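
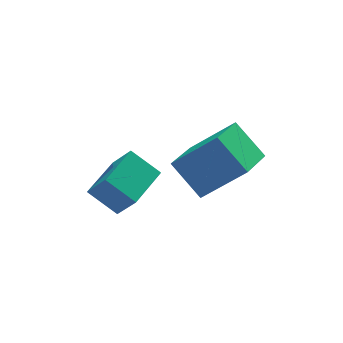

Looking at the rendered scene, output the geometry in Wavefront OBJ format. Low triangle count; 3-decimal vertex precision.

v -1.715 -0.552 -1.115
v -1.368 -1.074 -0.248
v -0.74 0.34 -0.968
v -0.393 -0.182 -0.101
v -1.087 -1.138 -1.719
v -0.74 -1.66 -0.852
v -0.112 -0.246 -1.572
v 0.235 -0.768 -0.705
v 0.623 -2.733 -0.109
v 1.707 -3.146 0.979
v 0.12 -1.902 0.708
v 1.203 -2.315 1.796
v 1.497 -1.725 -0.596
v 2.58 -2.138 0.492
v 0.993 -0.894 0.221
v 2.077 -1.307 1.309
f 2 4 1
f 5 2 1
f 1 4 3
f 3 5 1
f 2 8 4
f 6 2 5
f 6 8 2
f 4 8 3
f 7 5 3
f 3 8 7
f 7 6 5
f 8 6 7
f 10 12 9
f 13 10 9
f 9 12 11
f 11 13 9
f 10 16 12
f 14 10 13
f 14 16 10
f 12 16 11
f 15 13 11
f 11 16 15
f 15 14 13
f 16 14 15



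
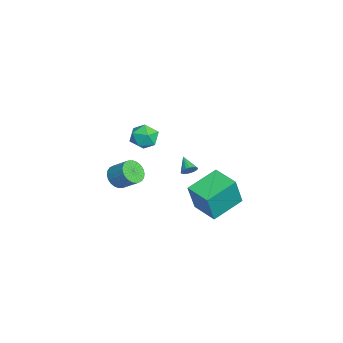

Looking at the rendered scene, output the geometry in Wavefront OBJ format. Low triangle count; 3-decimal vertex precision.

v -4.155 3.743 -3.786
v -3.601 3.295 -1.832
v -2.796 4.718 -3.948
v -2.242 4.27 -1.994
v -3.038 2.07 -4.486
v -2.484 1.622 -2.532
v -1.679 3.045 -4.648
v -1.125 2.597 -2.694
v -0.054 -2.297 0.169
v 0.475 -2.843 0.345
v 1.062 -2.029 1.107
v 0.534 -1.483 0.931
v 0.605 -2.711 0.104
v 1.192 -1.897 0.866
v 0.634 -2.515 -0.128
v 1.221 -1.701 0.634
v 0.559 -2.287 -0.314
v 1.146 -1.473 0.448
v 0.391 -2.06 -0.427
v 0.978 -1.246 0.335
v 0.155 -1.869 -0.449
v 0.742 -1.055 0.313
v -0.113 -1.743 -0.377
v 0.474 -0.929 0.385
v -0.372 -1.702 -0.222
v 0.215 -0.888 0.54
v -0.582 -1.751 -0.007
v 0.005 -0.937 0.755
v -0.712 -1.883 0.234
v -0.125 -1.069 0.996
v -0.741 -2.079 0.466
v -0.154 -1.265 1.228
v -0.666 -2.307 0.652
v -0.079 -1.493 1.414
v -0.498 -2.534 0.765
v 0.089 -1.72 1.527
v -0.262 -2.725 0.787
v 0.325 -1.911 1.549
v 0.006 -2.851 0.715
v 0.593 -2.037 1.477
v 0.265 -2.892 0.56
v 0.852 -2.078 1.322
v -2.629 1.726 -1.195
v -2.372 1.346 -0.997
v -3.491 1.454 -0.605
v -2.329 1.514 -0.856
v -2.346 1.723 -0.783
v -2.418 1.933 -0.792
v -2.532 2.103 -0.881
v -2.666 2.197 -1.031
v -2.792 2.199 -1.215
v -2.886 2.107 -1.394
v -2.929 1.939 -1.534
v -2.912 1.73 -1.607
v -2.84 1.519 -1.599
v -2.726 1.35 -1.51
v -2.592 1.256 -1.359
v -2.466 1.254 -1.176
v 0.564 -0.144 3.984
v 1.109 -0.376 3.329
v -0.029 -1.444 3.951
v 0.516 -1.676 3.296
v 0.834 -1.542 4.109
v 1.201 -0.738 4.13
v -0.121 -1.082 3.15
v 0.246 -0.278 3.171
v 0.686 -0.955 2.814
v 1.276 -1.24 3.407
v -0.196 -0.58 3.873
v 0.394 -0.865 4.466
f 2 4 1
f 5 2 1
f 1 4 3
f 3 5 1
f 2 8 4
f 6 2 5
f 6 8 2
f 4 8 3
f 7 5 3
f 3 8 7
f 7 6 5
f 8 6 7
f 10 9 13
f 10 13 11
f 11 13 14
f 11 14 12
f 13 9 15
f 13 15 14
f 14 15 16
f 14 16 12
f 15 9 17
f 15 17 16
f 16 17 18
f 16 18 12
f 17 9 19
f 17 19 18
f 18 19 20
f 18 20 12
f 19 9 21
f 19 21 20
f 20 21 22
f 20 22 12
f 21 9 23
f 21 23 22
f 22 23 24
f 22 24 12
f 23 9 25
f 23 25 24
f 24 25 26
f 24 26 12
f 25 9 27
f 25 27 26
f 26 27 28
f 26 28 12
f 27 9 29
f 27 29 28
f 28 29 30
f 28 30 12
f 29 9 31
f 29 31 30
f 30 31 32
f 30 32 12
f 31 9 33
f 31 33 32
f 32 33 34
f 32 34 12
f 33 9 35
f 33 35 34
f 34 35 36
f 34 36 12
f 35 9 37
f 35 37 36
f 36 37 38
f 36 38 12
f 37 9 39
f 37 39 38
f 38 39 40
f 38 40 12
f 39 9 41
f 39 41 40
f 40 41 42
f 40 42 12
f 41 9 10
f 41 10 42
f 42 10 11
f 42 11 12
f 44 43 46
f 44 46 45
f 46 43 47
f 46 47 45
f 47 43 48
f 47 48 45
f 48 43 49
f 48 49 45
f 49 43 50
f 49 50 45
f 50 43 51
f 50 51 45
f 51 43 52
f 51 52 45
f 52 43 53
f 52 53 45
f 53 43 54
f 53 54 45
f 54 43 55
f 54 55 45
f 55 43 56
f 55 56 45
f 56 43 57
f 56 57 45
f 57 43 58
f 57 58 45
f 58 43 44
f 58 44 45
f 59 70 64
f 59 64 60
f 59 60 66
f 59 66 69
f 59 69 70
f 60 64 68
f 64 70 63
f 70 69 61
f 69 66 65
f 66 60 67
f 62 68 63
f 62 63 61
f 62 61 65
f 62 65 67
f 62 67 68
f 63 68 64
f 61 63 70
f 65 61 69
f 67 65 66
f 68 67 60



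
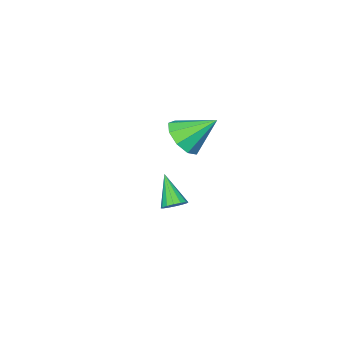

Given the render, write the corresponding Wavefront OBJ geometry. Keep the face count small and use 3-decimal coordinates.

v -3.061 -0.709 -3.14
v -2.506 -0.598 -2.863
v -3.479 -1.851 -1.84
v -2.709 -0.378 -2.735
v -3.007 -0.246 -2.715
v -3.319 -0.239 -2.809
v -3.562 -0.357 -2.992
v -3.671 -0.57 -3.214
v -3.616 -0.82 -3.416
v -3.413 -1.04 -3.544
v -3.115 -1.171 -3.564
v -2.803 -1.179 -3.47
v -2.56 -1.06 -3.288
v -2.451 -0.848 -3.065
v -2.13 0.906 2.497
v -1.595 1.741 2.183
v -3.07 1.954 3.683
v -2.181 1.664 1.787
v -2.743 1.232 1.723
v -3.018 0.648 2.022
v -2.878 0.184 2.543
v -2.388 0.059 3.043
v -1.777 0.329 3.288
v -1.332 0.87 3.163
v -1.26 1.427 2.727
f 2 1 4
f 2 4 3
f 4 1 5
f 4 5 3
f 5 1 6
f 5 6 3
f 6 1 7
f 6 7 3
f 7 1 8
f 7 8 3
f 8 1 9
f 8 9 3
f 9 1 10
f 9 10 3
f 10 1 11
f 10 11 3
f 11 1 12
f 11 12 3
f 12 1 13
f 12 13 3
f 13 1 14
f 13 14 3
f 14 1 2
f 14 2 3
f 16 15 18
f 16 18 17
f 18 15 19
f 18 19 17
f 19 15 20
f 19 20 17
f 20 15 21
f 20 21 17
f 21 15 22
f 21 22 17
f 22 15 23
f 22 23 17
f 23 15 24
f 23 24 17
f 24 15 25
f 24 25 17
f 25 15 16
f 25 16 17



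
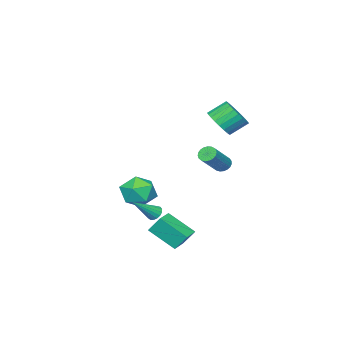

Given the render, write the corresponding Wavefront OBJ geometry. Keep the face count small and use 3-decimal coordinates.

v 0.766 0.512 -4.91
v 1.155 -1.117 -3.728
v 0.545 1.211 -3.873
v 0.934 -0.418 -2.691
v 1.926 0.818 -4.869
v 2.315 -0.811 -3.687
v 1.705 1.517 -3.832
v 2.094 -0.112 -2.65
v -3.531 -0.2 3.19
v -2.881 0.641 3.065
v -3.699 1.401 3.925
v -4.349 0.56 4.05
v -3.153 0.701 2.753
v -3.971 1.461 3.614
v -3.482 0.624 2.509
v -4.3 1.384 3.369
v -3.819 0.421 2.367
v -4.637 1.181 3.228
v -4.111 0.124 2.351
v -4.93 0.884 3.212
v -4.316 -0.222 2.463
v -5.134 0.538 3.324
v -4.401 -0.566 2.685
v -5.219 0.195 3.546
v -4.353 -0.853 2.984
v -5.172 -0.093 3.845
v -4.181 -1.041 3.315
v -4.999 -0.281 4.175
v -3.909 -1.101 3.626
v -4.727 -0.341 4.487
v -3.58 -1.024 3.871
v -4.398 -0.264 4.731
v -3.243 -0.821 4.012
v -4.061 -0.061 4.873
v -2.95 -0.524 4.028
v -3.769 0.236 4.889
v -2.746 -0.178 3.916
v -3.564 0.582 4.777
v -2.661 0.165 3.694
v -3.479 0.926 4.555
v -2.708 0.453 3.395
v -3.527 1.213 4.256
v -0.699 -2.901 -1.59
v 0.403 -3.507 -1.692
v -1.543 -4.213 -2.908
v -0.441 -4.819 -3.01
v -1.094 -4.875 -1.931
v -0.573 -4.064 -1.117
v -0.567 -3.656 -3.483
v -0.046 -2.845 -2.669
v 0.484 -3.974 -2.862
v 0.159 -4.727 -1.903
v -1.299 -2.993 -2.697
v -1.624 -3.746 -1.738
v 0.99 -1.372 -2.913
v 1.343 -1.407 -3.347
v 2.45 -1.868 -1.687
v 1.363 -1.152 -3.268
v 1.299 -0.947 -3.108
v 1.163 -0.839 -2.904
v 0.988 -0.853 -2.701
v 0.814 -0.986 -2.547
v 0.68 -1.208 -2.477
v 0.617 -1.466 -2.507
v 0.639 -1.704 -2.63
v 0.742 -1.865 -2.818
v 0.902 -1.913 -3.027
v 1.082 -1.837 -3.211
v 1.241 -1.655 -3.326
v -4.832 -0.862 -0.619
v -4.454 -0.765 -1.089
v -2.791 -0.661 0.27
v -3.168 -0.758 0.739
v -4.521 -0.529 -1.025
v -2.858 -0.425 0.334
v -4.641 -0.35 -0.891
v -2.978 -0.246 0.467
v -4.795 -0.26 -0.71
v -3.131 -0.156 0.648
v -4.954 -0.274 -0.514
v -3.291 -0.17 0.845
v -5.093 -0.389 -0.336
v -3.43 -0.286 1.023
v -5.186 -0.586 -0.206
v -3.523 -0.483 1.152
v -5.218 -0.831 -0.148
v -3.555 -0.728 1.21
v -5.183 -1.081 -0.172
v -3.52 -0.978 1.187
v -5.088 -1.294 -0.273
v -3.425 -1.19 1.086
v -4.948 -1.431 -0.434
v -3.285 -1.328 0.925
v -4.788 -1.47 -0.627
v -3.125 -1.367 0.732
v -4.635 -1.404 -0.818
v -2.972 -1.3 0.54
v -4.517 -1.244 -0.975
v -2.854 -1.141 0.383
v -4.453 -1.018 -1.071
v -2.79 -0.915 0.287
f 2 4 1
f 5 2 1
f 1 4 3
f 3 5 1
f 2 8 4
f 6 2 5
f 6 8 2
f 4 8 3
f 7 5 3
f 3 8 7
f 7 6 5
f 8 6 7
f 10 9 13
f 10 13 11
f 11 13 14
f 11 14 12
f 13 9 15
f 13 15 14
f 14 15 16
f 14 16 12
f 15 9 17
f 15 17 16
f 16 17 18
f 16 18 12
f 17 9 19
f 17 19 18
f 18 19 20
f 18 20 12
f 19 9 21
f 19 21 20
f 20 21 22
f 20 22 12
f 21 9 23
f 21 23 22
f 22 23 24
f 22 24 12
f 23 9 25
f 23 25 24
f 24 25 26
f 24 26 12
f 25 9 27
f 25 27 26
f 26 27 28
f 26 28 12
f 27 9 29
f 27 29 28
f 28 29 30
f 28 30 12
f 29 9 31
f 29 31 30
f 30 31 32
f 30 32 12
f 31 9 33
f 31 33 32
f 32 33 34
f 32 34 12
f 33 9 35
f 33 35 34
f 34 35 36
f 34 36 12
f 35 9 37
f 35 37 36
f 36 37 38
f 36 38 12
f 37 9 39
f 37 39 38
f 38 39 40
f 38 40 12
f 39 9 41
f 39 41 40
f 40 41 42
f 40 42 12
f 41 9 10
f 41 10 42
f 42 10 11
f 42 11 12
f 43 54 48
f 43 48 44
f 43 44 50
f 43 50 53
f 43 53 54
f 44 48 52
f 48 54 47
f 54 53 45
f 53 50 49
f 50 44 51
f 46 52 47
f 46 47 45
f 46 45 49
f 46 49 51
f 46 51 52
f 47 52 48
f 45 47 54
f 49 45 53
f 51 49 50
f 52 51 44
f 56 55 58
f 56 58 57
f 58 55 59
f 58 59 57
f 59 55 60
f 59 60 57
f 60 55 61
f 60 61 57
f 61 55 62
f 61 62 57
f 62 55 63
f 62 63 57
f 63 55 64
f 63 64 57
f 64 55 65
f 64 65 57
f 65 55 66
f 65 66 57
f 66 55 67
f 66 67 57
f 67 55 68
f 67 68 57
f 68 55 69
f 68 69 57
f 69 55 56
f 69 56 57
f 71 70 74
f 71 74 72
f 72 74 75
f 72 75 73
f 74 70 76
f 74 76 75
f 75 76 77
f 75 77 73
f 76 70 78
f 76 78 77
f 77 78 79
f 77 79 73
f 78 70 80
f 78 80 79
f 79 80 81
f 79 81 73
f 80 70 82
f 80 82 81
f 81 82 83
f 81 83 73
f 82 70 84
f 82 84 83
f 83 84 85
f 83 85 73
f 84 70 86
f 84 86 85
f 85 86 87
f 85 87 73
f 86 70 88
f 86 88 87
f 87 88 89
f 87 89 73
f 88 70 90
f 88 90 89
f 89 90 91
f 89 91 73
f 90 70 92
f 90 92 91
f 91 92 93
f 91 93 73
f 92 70 94
f 92 94 93
f 93 94 95
f 93 95 73
f 94 70 96
f 94 96 95
f 95 96 97
f 95 97 73
f 96 70 98
f 96 98 97
f 97 98 99
f 97 99 73
f 98 70 100
f 98 100 99
f 99 100 101
f 99 101 73
f 100 70 71
f 100 71 101
f 101 71 72
f 101 72 73



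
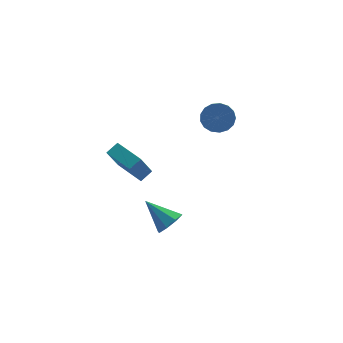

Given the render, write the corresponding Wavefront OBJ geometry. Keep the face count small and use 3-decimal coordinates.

v -0.513 -4.09 -3.595
v 0.267 -3.748 -3.418
v -1.327 -2.83 -2.445
v -0.025 -3.459 -3.942
v -0.603 -3.539 -4.262
v -1.129 -3.942 -4.192
v -1.294 -4.432 -3.772
v -1.001 -4.721 -3.249
v -0.423 -4.641 -2.928
v 0.102 -4.238 -2.998
v -2.04 -3.89 0.307
v -2.859 -4.345 1.936
v -2.55 -2.239 0.511
v -3.37 -2.694 2.141
v -1.35 -3.726 0.699
v -2.17 -4.181 2.329
v -1.861 -2.075 0.904
v -2.68 -2.53 2.533
v 3.054 -2.301 2.27
v 3.856 -2.709 2.261
v 3.128 -4.168 3.601
v 2.326 -3.759 3.61
v 3.887 -2.427 2.585
v 3.16 -3.886 3.925
v 3.728 -2.116 2.837
v 3 -3.575 4.177
v 3.414 -1.848 2.959
v 2.686 -3.306 4.299
v 3.018 -1.683 2.924
v 2.29 -3.142 4.263
v 2.63 -1.659 2.738
v 1.902 -3.118 4.078
v 2.339 -1.783 2.445
v 1.611 -3.242 3.785
v 2.212 -2.025 2.113
v 1.484 -3.484 3.452
v 2.278 -2.33 1.816
v 1.55 -3.789 3.155
v 2.521 -2.629 1.623
v 1.793 -4.088 2.963
v 2.887 -2.852 1.579
v 2.159 -4.311 2.918
v 3.291 -2.949 1.693
v 2.563 -4.408 3.032
v 3.641 -2.897 1.939
v 2.913 -4.356 3.279
f 2 1 4
f 2 4 3
f 4 1 5
f 4 5 3
f 5 1 6
f 5 6 3
f 6 1 7
f 6 7 3
f 7 1 8
f 7 8 3
f 8 1 9
f 8 9 3
f 9 1 10
f 9 10 3
f 10 1 2
f 10 2 3
f 12 14 11
f 15 12 11
f 11 14 13
f 13 15 11
f 12 18 14
f 16 12 15
f 16 18 12
f 14 18 13
f 17 15 13
f 13 18 17
f 17 16 15
f 18 16 17
f 20 19 23
f 20 23 21
f 21 23 24
f 21 24 22
f 23 19 25
f 23 25 24
f 24 25 26
f 24 26 22
f 25 19 27
f 25 27 26
f 26 27 28
f 26 28 22
f 27 19 29
f 27 29 28
f 28 29 30
f 28 30 22
f 29 19 31
f 29 31 30
f 30 31 32
f 30 32 22
f 31 19 33
f 31 33 32
f 32 33 34
f 32 34 22
f 33 19 35
f 33 35 34
f 34 35 36
f 34 36 22
f 35 19 37
f 35 37 36
f 36 37 38
f 36 38 22
f 37 19 39
f 37 39 38
f 38 39 40
f 38 40 22
f 39 19 41
f 39 41 40
f 40 41 42
f 40 42 22
f 41 19 43
f 41 43 42
f 42 43 44
f 42 44 22
f 43 19 45
f 43 45 44
f 44 45 46
f 44 46 22
f 45 19 20
f 45 20 46
f 46 20 21
f 46 21 22



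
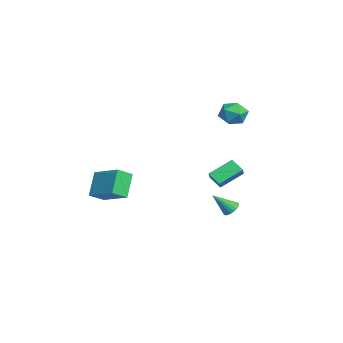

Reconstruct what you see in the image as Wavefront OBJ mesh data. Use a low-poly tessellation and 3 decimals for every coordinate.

v 3.663 1.782 -1.099
v 3.044 1.275 -0.55
v 3.272 3.163 -0.266
v 2.654 2.657 0.284
v 4.286 1.623 -0.544
v 3.668 1.117 0.006
v 3.896 3.005 0.29
v 3.277 2.498 0.839
v -4.053 4.363 1.369
v -3.081 4.233 1.246
v -4.059 3.247 2.514
v -3.087 3.117 2.391
v -3.427 3.958 2.783
v -3.424 4.648 2.076
v -3.716 2.832 1.684
v -3.713 3.522 0.977
v -2.873 3.287 1.442
v -2.694 3.983 2.121
v -4.446 3.497 1.639
v -4.267 4.193 2.318
v 0.831 2.91 -4.104
v 1.106 2.52 -4.467
v 0.789 1.81 -2.956
v 1.299 2.631 -4.354
v 1.411 2.79 -4.198
v 1.423 2.969 -4.025
v 1.332 3.139 -3.866
v 1.155 3.269 -3.748
v 0.921 3.336 -3.692
v 0.672 3.331 -3.706
v 0.451 3.252 -3.79
v 0.295 3.114 -3.928
v 0.232 2.941 -4.096
v 0.272 2.763 -4.265
v 0.409 2.61 -4.407
v 0.619 2.508 -4.496
v 0.866 2.477 -4.518
v -3.701 -4.565 -2.578
v -2.119 -3.348 -1.778
v -4.109 -3.644 -3.172
v -2.528 -2.427 -2.372
v -2.632 -5.013 -4.008
v -1.051 -3.796 -3.208
v -3.041 -4.092 -4.602
v -1.459 -2.875 -3.802
f 2 4 1
f 5 2 1
f 1 4 3
f 3 5 1
f 2 8 4
f 6 2 5
f 6 8 2
f 4 8 3
f 7 5 3
f 3 8 7
f 7 6 5
f 8 6 7
f 9 20 14
f 9 14 10
f 9 10 16
f 9 16 19
f 9 19 20
f 10 14 18
f 14 20 13
f 20 19 11
f 19 16 15
f 16 10 17
f 12 18 13
f 12 13 11
f 12 11 15
f 12 15 17
f 12 17 18
f 13 18 14
f 11 13 20
f 15 11 19
f 17 15 16
f 18 17 10
f 22 21 24
f 22 24 23
f 24 21 25
f 24 25 23
f 25 21 26
f 25 26 23
f 26 21 27
f 26 27 23
f 27 21 28
f 27 28 23
f 28 21 29
f 28 29 23
f 29 21 30
f 29 30 23
f 30 21 31
f 30 31 23
f 31 21 32
f 31 32 23
f 32 21 33
f 32 33 23
f 33 21 34
f 33 34 23
f 34 21 35
f 34 35 23
f 35 21 36
f 35 36 23
f 36 21 37
f 36 37 23
f 37 21 22
f 37 22 23
f 39 41 38
f 42 39 38
f 38 41 40
f 40 42 38
f 39 45 41
f 43 39 42
f 43 45 39
f 41 45 40
f 44 42 40
f 40 45 44
f 44 43 42
f 45 43 44



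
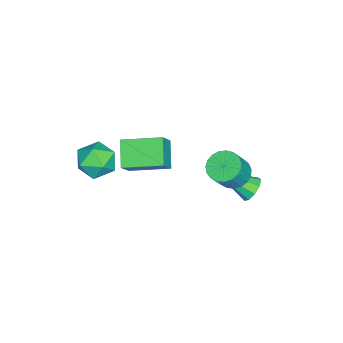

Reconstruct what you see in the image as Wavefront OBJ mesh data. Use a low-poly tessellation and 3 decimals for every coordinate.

v 0.611 -3.493 2.592
v 1.138 -3.186 3.383
v 1.702 -4.654 2.317
v 2.229 -4.347 3.108
v 1.34 -4.783 3.238
v 0.665 -4.066 3.408
v 2.175 -3.774 2.292
v 1.5 -3.057 2.462
v 2.104 -3.36 3.198
v 1.588 -3.984 3.783
v 1.252 -3.856 1.917
v 0.736 -4.48 2.502
v -2.642 -3.928 -1.955
v -3.776 -4.342 -1.064
v -2.997 -2.019 -1.518
v -4.13 -2.433 -0.627
v -1.81 -4.007 -0.933
v -2.943 -4.421 -0.042
v -2.164 -2.098 -0.496
v -3.298 -2.512 0.395
v -0.022 1.754 2.328
v 0.542 2.274 2.1
v 1.226 2.006 3.185
v 0.662 1.486 3.412
v 0.337 2.467 2.277
v 1.021 2.2 3.362
v 0.07 2.537 2.463
v 0.754 2.27 3.548
v -0.213 2.471 2.625
v 0.471 2.204 3.71
v -0.463 2.282 2.736
v 0.221 2.014 3.821
v -0.637 2.001 2.776
v 0.047 1.734 3.861
v -0.704 1.677 2.738
v -0.02 1.41 3.823
v -0.653 1.367 2.63
v 0.03 1.099 3.715
v -0.493 1.123 2.469
v 0.19 0.856 3.554
v -0.252 0.989 2.284
v 0.432 0.721 3.369
v 0.029 0.986 2.106
v 0.713 0.719 3.191
v 0.301 1.117 1.967
v 0.985 0.85 3.052
v 0.518 1.357 1.89
v 1.202 1.09 2.975
v 0.641 1.666 1.888
v 1.325 1.399 2.973
v 0.65 1.991 1.963
v 1.333 1.723 3.048
v -2.616 1.906 -1.446
v -2.129 1.692 -1.886
v -2.384 0.234 -0.374
v -1.933 1.942 -1.537
v -2.056 2.176 -1.146
v -2.441 2.283 -0.895
v -2.908 2.214 -0.902
v -3.238 2.001 -1.163
v -3.277 1.744 -1.557
v -3.007 1.562 -1.899
v -2.553 1.542 -2.028
f 1 12 6
f 1 6 2
f 1 2 8
f 1 8 11
f 1 11 12
f 2 6 10
f 6 12 5
f 12 11 3
f 11 8 7
f 8 2 9
f 4 10 5
f 4 5 3
f 4 3 7
f 4 7 9
f 4 9 10
f 5 10 6
f 3 5 12
f 7 3 11
f 9 7 8
f 10 9 2
f 14 16 13
f 17 14 13
f 13 16 15
f 15 17 13
f 14 20 16
f 18 14 17
f 18 20 14
f 16 20 15
f 19 17 15
f 15 20 19
f 19 18 17
f 20 18 19
f 22 21 25
f 22 25 23
f 23 25 26
f 23 26 24
f 25 21 27
f 25 27 26
f 26 27 28
f 26 28 24
f 27 21 29
f 27 29 28
f 28 29 30
f 28 30 24
f 29 21 31
f 29 31 30
f 30 31 32
f 30 32 24
f 31 21 33
f 31 33 32
f 32 33 34
f 32 34 24
f 33 21 35
f 33 35 34
f 34 35 36
f 34 36 24
f 35 21 37
f 35 37 36
f 36 37 38
f 36 38 24
f 37 21 39
f 37 39 38
f 38 39 40
f 38 40 24
f 39 21 41
f 39 41 40
f 40 41 42
f 40 42 24
f 41 21 43
f 41 43 42
f 42 43 44
f 42 44 24
f 43 21 45
f 43 45 44
f 44 45 46
f 44 46 24
f 45 21 47
f 45 47 46
f 46 47 48
f 46 48 24
f 47 21 49
f 47 49 48
f 48 49 50
f 48 50 24
f 49 21 51
f 49 51 50
f 50 51 52
f 50 52 24
f 51 21 22
f 51 22 52
f 52 22 23
f 52 23 24
f 54 53 56
f 54 56 55
f 56 53 57
f 56 57 55
f 57 53 58
f 57 58 55
f 58 53 59
f 58 59 55
f 59 53 60
f 59 60 55
f 60 53 61
f 60 61 55
f 61 53 62
f 61 62 55
f 62 53 63
f 62 63 55
f 63 53 54
f 63 54 55



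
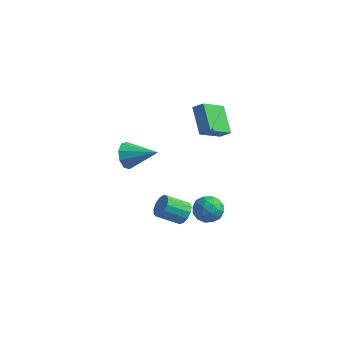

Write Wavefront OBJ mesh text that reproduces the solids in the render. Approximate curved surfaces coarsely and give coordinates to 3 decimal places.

v 0.596 3.525 3.563
v 0.128 1.873 4.701
v 1.248 3.678 4.053
v 0.781 2.025 5.191
v 1.779 2.355 2.349
v 1.312 0.702 3.487
v 2.432 2.507 2.839
v 1.964 0.855 3.977
v -2.294 -1.664 1.673
v -1.871 -2.028 0.855
v -0.386 -1.236 2.467
v -1.988 -1.366 0.779
v -2.248 -0.842 1.122
v -2.529 -0.704 1.722
v -2.7 -1.014 2.299
v -2.681 -1.628 2.583
v -2.48 -2.259 2.441
v -2.192 -2.612 1.939
v -1.952 -2.52 1.313
v 1.6 -1.534 -2.124
v 2.015 -1.379 -1.446
v 0.915 -2.231 -0.578
v 0.5 -2.386 -1.256
v 1.715 -1.039 -1.493
v 0.614 -1.891 -0.625
v 1.378 -0.856 -1.741
v 0.277 -1.708 -0.873
v 1.111 -0.888 -2.11
v 0.011 -1.74 -1.242
v 1 -1.126 -2.484
v -0.1 -1.977 -1.616
v 1.079 -1.493 -2.743
v -0.021 -2.344 -1.875
v 1.324 -1.873 -2.806
v 0.224 -2.725 -1.938
v 1.656 -2.145 -2.653
v 0.556 -2.997 -1.784
v 1.971 -2.224 -2.331
v 0.871 -3.076 -1.463
v 2.167 -2.083 -1.944
v 1.067 -2.935 -1.076
v 2.184 -1.769 -1.614
v 1.084 -2.62 -0.746
v 0.942 1.821 -3.358
v 1.962 2.008 -3.272
v 1.258 0.632 -4.508
v 2.278 0.819 -4.422
v 1.762 0.376 -3.634
v 1.567 1.111 -2.923
v 1.653 1.529 -4.857
v 1.458 2.264 -4.146
v 2.402 1.828 -4.198
v 2.469 1.115 -3.442
v 0.751 1.525 -4.338
v 0.818 0.812 -3.582
v 1.424 2.019 -3.214
v 1.796 0.621 -4.566
v 1.492 0.36 -4.103
v 2.092 0.471 -4.052
v 1.192 1.491 -3.009
v 1.792 1.602 -2.958
v 1.674 0.642 -3.171
v 1.428 1.038 -4.822
v 2.028 1.149 -4.771
v 1.128 2.169 -3.728
v 1.728 2.28 -3.677
v 1.546 1.998 -4.609
v 2.282 2.023 -3.708
v 2.468 1.325 -4.384
v 2.101 1.742 -4.639
v 1.986 2.174 -4.221
v 2.322 1.604 -3.264
v 2.508 0.905 -3.94
v 2.204 0.645 -3.477
v 2.09 1.077 -3.059
v 2.58 1.499 -3.808
v 0.712 1.735 -3.84
v 0.898 1.036 -4.516
v 1.13 1.563 -4.721
v 1.016 1.995 -4.303
v 0.752 1.315 -3.396
v 0.938 0.617 -4.072
v 1.234 0.466 -3.559
v 1.119 0.898 -3.141
v 0.64 1.141 -3.972
f 2 4 1
f 5 2 1
f 1 4 3
f 3 5 1
f 2 8 4
f 6 2 5
f 6 8 2
f 4 8 3
f 7 5 3
f 3 8 7
f 7 6 5
f 8 6 7
f 10 9 12
f 10 12 11
f 12 9 13
f 12 13 11
f 13 9 14
f 13 14 11
f 14 9 15
f 14 15 11
f 15 9 16
f 15 16 11
f 16 9 17
f 16 17 11
f 17 9 18
f 17 18 11
f 18 9 19
f 18 19 11
f 19 9 10
f 19 10 11
f 21 20 24
f 21 24 22
f 22 24 25
f 22 25 23
f 24 20 26
f 24 26 25
f 25 26 27
f 25 27 23
f 26 20 28
f 26 28 27
f 27 28 29
f 27 29 23
f 28 20 30
f 28 30 29
f 29 30 31
f 29 31 23
f 30 20 32
f 30 32 31
f 31 32 33
f 31 33 23
f 32 20 34
f 32 34 33
f 33 34 35
f 33 35 23
f 34 20 36
f 34 36 35
f 35 36 37
f 35 37 23
f 36 20 38
f 36 38 37
f 37 38 39
f 37 39 23
f 38 20 40
f 38 40 39
f 39 40 41
f 39 41 23
f 40 20 42
f 40 42 41
f 41 42 43
f 41 43 23
f 42 20 21
f 42 21 43
f 43 21 22
f 43 22 23
f 44 81 60
f 81 55 84
f 60 84 49
f 81 84 60
f 44 60 56
f 60 49 61
f 56 61 45
f 60 61 56
f 44 56 65
f 56 45 66
f 65 66 51
f 56 66 65
f 44 65 77
f 65 51 80
f 77 80 54
f 65 80 77
f 44 77 81
f 77 54 85
f 81 85 55
f 77 85 81
f 45 61 72
f 61 49 75
f 72 75 53
f 61 75 72
f 49 84 62
f 84 55 83
f 62 83 48
f 84 83 62
f 55 85 82
f 85 54 78
f 82 78 46
f 85 78 82
f 54 80 79
f 80 51 67
f 79 67 50
f 80 67 79
f 51 66 71
f 66 45 68
f 71 68 52
f 66 68 71
f 47 73 59
f 73 53 74
f 59 74 48
f 73 74 59
f 47 59 57
f 59 48 58
f 57 58 46
f 59 58 57
f 47 57 64
f 57 46 63
f 64 63 50
f 57 63 64
f 47 64 69
f 64 50 70
f 69 70 52
f 64 70 69
f 47 69 73
f 69 52 76
f 73 76 53
f 69 76 73
f 48 74 62
f 74 53 75
f 62 75 49
f 74 75 62
f 46 58 82
f 58 48 83
f 82 83 55
f 58 83 82
f 50 63 79
f 63 46 78
f 79 78 54
f 63 78 79
f 52 70 71
f 70 50 67
f 71 67 51
f 70 67 71
f 53 76 72
f 76 52 68
f 72 68 45
f 76 68 72



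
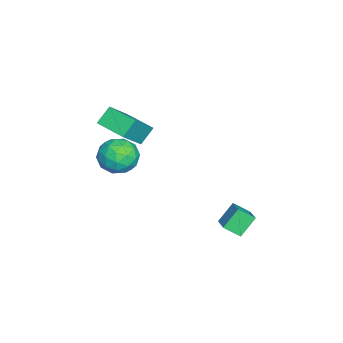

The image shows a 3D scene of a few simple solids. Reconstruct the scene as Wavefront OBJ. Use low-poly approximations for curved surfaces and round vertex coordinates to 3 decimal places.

v 0.882 -1.655 -1.524
v 1.621 -2.063 -1.073
v -0.101 -2.397 -0.587
v 0.638 -2.805 -0.136
v 0.481 -1.866 -0.044
v 1.089 -1.407 -0.624
v 0.431 -3.053 -1.036
v 1.039 -2.594 -1.616
v 1.342 -2.927 -0.772
v 1.373 -2.193 -0.158
v 0.147 -2.267 -1.502
v 0.178 -1.533 -0.888
v 1.338 -1.794 -1.381
v 0.182 -2.666 -0.279
v 0.09 -2.114 -0.225
v 0.524 -2.354 0.04
v 1.025 -1.408 -1.117
v 1.459 -1.648 -0.852
v 0.789 -1.532 -0.247
v 0.061 -2.812 -0.808
v 0.495 -3.052 -0.543
v 0.996 -2.106 -1.7
v 1.43 -2.346 -1.435
v 0.731 -2.928 -1.413
v 1.608 -2.542 -0.939
v 1.03 -2.978 -0.388
v 0.909 -3.124 -0.917
v 1.266 -2.854 -1.258
v 1.626 -2.11 -0.578
v 1.048 -2.547 -0.027
v 0.956 -1.994 0.027
v 1.314 -1.725 -0.314
v 1.462 -2.618 -0.401
v 0.472 -1.913 -1.633
v -0.106 -2.35 -1.082
v 0.206 -2.735 -1.346
v 0.564 -2.466 -1.687
v 0.49 -1.482 -1.272
v -0.088 -1.918 -0.721
v 0.254 -1.606 -0.402
v 0.611 -1.336 -0.743
v 0.058 -1.842 -1.259
v 1.769 -2.854 1.876
v 1.236 -2.441 2.545
v 0.641 -2.349 0.665
v 0.107 -1.936 1.334
v 2.493 -1.644 1.706
v 1.959 -1.231 2.375
v 1.364 -1.139 0.495
v 0.831 -0.726 1.164
v 1.233 2.649 -2.798
v 2.168 3 -2.386
v 1.185 3.361 -3.295
v 2.12 3.712 -2.883
v 1.78 2.128 -3.597
v 2.715 2.479 -3.185
v 1.732 2.84 -4.094
v 2.667 3.191 -3.682
f 1 38 17
f 38 12 41
f 17 41 6
f 38 41 17
f 1 17 13
f 17 6 18
f 13 18 2
f 17 18 13
f 1 13 22
f 13 2 23
f 22 23 8
f 13 23 22
f 1 22 34
f 22 8 37
f 34 37 11
f 22 37 34
f 1 34 38
f 34 11 42
f 38 42 12
f 34 42 38
f 2 18 29
f 18 6 32
f 29 32 10
f 18 32 29
f 6 41 19
f 41 12 40
f 19 40 5
f 41 40 19
f 12 42 39
f 42 11 35
f 39 35 3
f 42 35 39
f 11 37 36
f 37 8 24
f 36 24 7
f 37 24 36
f 8 23 28
f 23 2 25
f 28 25 9
f 23 25 28
f 4 30 16
f 30 10 31
f 16 31 5
f 30 31 16
f 4 16 14
f 16 5 15
f 14 15 3
f 16 15 14
f 4 14 21
f 14 3 20
f 21 20 7
f 14 20 21
f 4 21 26
f 21 7 27
f 26 27 9
f 21 27 26
f 4 26 30
f 26 9 33
f 30 33 10
f 26 33 30
f 5 31 19
f 31 10 32
f 19 32 6
f 31 32 19
f 3 15 39
f 15 5 40
f 39 40 12
f 15 40 39
f 7 20 36
f 20 3 35
f 36 35 11
f 20 35 36
f 9 27 28
f 27 7 24
f 28 24 8
f 27 24 28
f 10 33 29
f 33 9 25
f 29 25 2
f 33 25 29
f 44 46 43
f 47 44 43
f 43 46 45
f 45 47 43
f 44 50 46
f 48 44 47
f 48 50 44
f 46 50 45
f 49 47 45
f 45 50 49
f 49 48 47
f 50 48 49
f 52 54 51
f 55 52 51
f 51 54 53
f 53 55 51
f 52 58 54
f 56 52 55
f 56 58 52
f 54 58 53
f 57 55 53
f 53 58 57
f 57 56 55
f 58 56 57



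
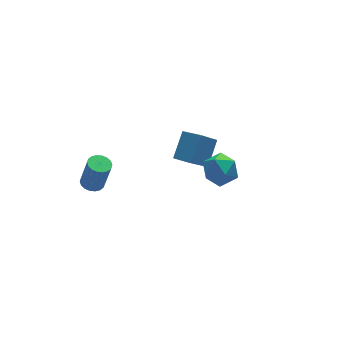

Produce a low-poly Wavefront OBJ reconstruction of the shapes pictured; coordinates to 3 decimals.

v 0.877 3.434 -2.627
v 1.33 2.41 -2.17
v 1.766 4.253 -1.672
v 2.219 3.228 -1.215
v 1.741 3.452 -3.445
v 2.194 2.427 -2.988
v 2.63 4.27 -2.49
v 3.083 3.246 -2.033
v -3.065 3.962 -3.222
v -2.487 4.002 -3.337
v -2.158 3.799 -1.753
v -2.735 3.758 -1.638
v -2.555 4.252 -3.29
v -2.226 4.048 -1.707
v -2.724 4.443 -3.231
v -2.395 4.24 -1.647
v -2.961 4.54 -3.169
v -2.631 4.337 -1.586
v -3.218 4.522 -3.118
v -2.888 4.319 -1.535
v -3.444 4.393 -3.087
v -3.115 4.19 -1.504
v -3.596 4.179 -3.083
v -3.266 3.975 -1.5
v -3.642 3.921 -3.107
v -3.313 3.718 -1.523
v -3.574 3.672 -3.153
v -3.245 3.468 -1.57
v -3.405 3.48 -3.213
v -3.076 3.277 -1.629
v -3.169 3.383 -3.274
v -2.839 3.18 -1.691
v -2.912 3.401 -3.325
v -2.582 3.198 -1.742
v -2.685 3.53 -3.356
v -2.356 3.327 -1.773
v -2.534 3.745 -3.36
v -2.204 3.541 -1.777
v -0.151 -1.614 2.633
v 0.71 -1.634 2.908
v 0.03 -2.906 1.972
v 0.891 -2.926 2.247
v 0.222 -3.012 2.849
v 0.11 -2.213 3.258
v 0.63 -2.327 1.622
v 0.518 -1.528 2.031
v 1.193 -2.074 2.283
v 0.941 -2.498 3.042
v -0.201 -2.042 1.838
v -0.453 -2.466 2.597
f 2 4 1
f 5 2 1
f 1 4 3
f 3 5 1
f 2 8 4
f 6 2 5
f 6 8 2
f 4 8 3
f 7 5 3
f 3 8 7
f 7 6 5
f 8 6 7
f 10 9 13
f 10 13 11
f 11 13 14
f 11 14 12
f 13 9 15
f 13 15 14
f 14 15 16
f 14 16 12
f 15 9 17
f 15 17 16
f 16 17 18
f 16 18 12
f 17 9 19
f 17 19 18
f 18 19 20
f 18 20 12
f 19 9 21
f 19 21 20
f 20 21 22
f 20 22 12
f 21 9 23
f 21 23 22
f 22 23 24
f 22 24 12
f 23 9 25
f 23 25 24
f 24 25 26
f 24 26 12
f 25 9 27
f 25 27 26
f 26 27 28
f 26 28 12
f 27 9 29
f 27 29 28
f 28 29 30
f 28 30 12
f 29 9 31
f 29 31 30
f 30 31 32
f 30 32 12
f 31 9 33
f 31 33 32
f 32 33 34
f 32 34 12
f 33 9 35
f 33 35 34
f 34 35 36
f 34 36 12
f 35 9 37
f 35 37 36
f 36 37 38
f 36 38 12
f 37 9 10
f 37 10 38
f 38 10 11
f 38 11 12
f 39 50 44
f 39 44 40
f 39 40 46
f 39 46 49
f 39 49 50
f 40 44 48
f 44 50 43
f 50 49 41
f 49 46 45
f 46 40 47
f 42 48 43
f 42 43 41
f 42 41 45
f 42 45 47
f 42 47 48
f 43 48 44
f 41 43 50
f 45 41 49
f 47 45 46
f 48 47 40



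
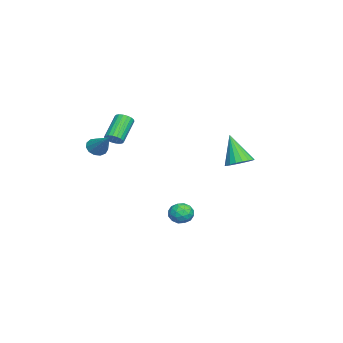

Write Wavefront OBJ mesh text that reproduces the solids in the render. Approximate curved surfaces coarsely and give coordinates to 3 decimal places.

v 0.821 -3.62 2.362
v 1.278 -3.93 2.186
v 1.739 -2.82 3.338
v 1.261 -3.67 1.989
v 1.105 -3.394 1.91
v 0.858 -3.19 1.975
v 0.6 -3.122 2.163
v 0.411 -3.212 2.414
v 0.353 -3.432 2.649
v 0.443 -3.711 2.793
v 0.653 -3.961 2.8
v 0.917 -4.103 2.668
v 1.15 -4.091 2.439
v -2.258 -3.388 1.851
v -1.966 -3.605 2.223
v -3.109 -3.269 3.32
v -3.402 -3.052 2.949
v -1.898 -3.383 2.226
v -3.041 -3.048 3.323
v -1.901 -3.163 2.155
v -3.045 -2.828 3.252
v -1.975 -2.987 2.024
v -3.119 -2.652 3.121
v -2.105 -2.891 1.859
v -3.249 -2.555 2.956
v -2.266 -2.893 1.692
v -3.409 -2.557 2.79
v -2.425 -2.993 1.557
v -3.568 -2.657 2.654
v -2.551 -3.171 1.48
v -3.694 -2.835 2.577
v -2.619 -3.392 1.477
v -3.762 -3.057 2.574
v -2.615 -3.612 1.548
v -3.759 -3.277 2.645
v -2.541 -3.788 1.679
v -3.685 -3.453 2.776
v -2.411 -3.885 1.844
v -3.555 -3.549 2.941
v -2.251 -3.883 2.01
v -3.394 -3.547 3.108
v -2.092 -3.783 2.146
v -3.235 -3.447 3.243
v 1.694 3.423 2.009
v 2.134 3.9 2.344
v 1.106 2.857 3.591
v 1.86 4.071 2.303
v 1.554 4.113 2.204
v 1.275 4.018 2.067
v 1.079 3.806 1.918
v 1.005 3.518 1.787
v 1.068 3.211 1.7
v 1.254 2.946 1.675
v 1.528 2.776 1.715
v 1.834 2.734 1.814
v 2.113 2.829 1.952
v 2.309 3.041 2.101
v 2.383 3.329 2.231
v 2.32 3.636 2.318
v 1.354 1.189 -1.739
v 1.832 0.828 -2.046
v 1.148 0.352 -1.074
v 1.626 -0.009 -1.381
v 1.796 0.52 -1.002
v 1.923 1.037 -1.413
v 1.057 0.143 -1.707
v 1.184 0.66 -2.118
v 1.648 0.181 -2.026
v 2.105 0.414 -1.591
v 0.875 0.766 -1.529
v 1.332 0.999 -1.094
v 1.611 1.082 -1.951
v 1.369 0.098 -1.169
v 1.469 0.409 -0.947
v 1.749 0.196 -1.127
v 1.665 1.205 -1.579
v 1.946 0.993 -1.759
v 1.924 0.812 -1.146
v 1.034 0.187 -1.361
v 1.315 -0.025 -1.541
v 1.231 0.984 -1.993
v 1.511 0.771 -2.173
v 1.056 0.368 -1.974
v 1.784 0.49 -2.12
v 1.662 -0.003 -1.729
v 1.328 0.087 -1.921
v 1.403 0.391 -2.162
v 2.052 0.627 -1.864
v 1.931 0.134 -1.473
v 2.031 0.445 -1.25
v 2.106 0.75 -1.492
v 1.944 0.246 -1.852
v 1.049 1.046 -1.647
v 0.928 0.553 -1.256
v 0.874 0.43 -1.628
v 0.949 0.735 -1.87
v 1.318 1.183 -1.391
v 1.196 0.69 -1
v 1.577 0.789 -0.958
v 1.652 1.093 -1.199
v 1.036 0.934 -1.268
f 2 1 4
f 2 4 3
f 4 1 5
f 4 5 3
f 5 1 6
f 5 6 3
f 6 1 7
f 6 7 3
f 7 1 8
f 7 8 3
f 8 1 9
f 8 9 3
f 9 1 10
f 9 10 3
f 10 1 11
f 10 11 3
f 11 1 12
f 11 12 3
f 12 1 13
f 12 13 3
f 13 1 2
f 13 2 3
f 15 14 18
f 15 18 16
f 16 18 19
f 16 19 17
f 18 14 20
f 18 20 19
f 19 20 21
f 19 21 17
f 20 14 22
f 20 22 21
f 21 22 23
f 21 23 17
f 22 14 24
f 22 24 23
f 23 24 25
f 23 25 17
f 24 14 26
f 24 26 25
f 25 26 27
f 25 27 17
f 26 14 28
f 26 28 27
f 27 28 29
f 27 29 17
f 28 14 30
f 28 30 29
f 29 30 31
f 29 31 17
f 30 14 32
f 30 32 31
f 31 32 33
f 31 33 17
f 32 14 34
f 32 34 33
f 33 34 35
f 33 35 17
f 34 14 36
f 34 36 35
f 35 36 37
f 35 37 17
f 36 14 38
f 36 38 37
f 37 38 39
f 37 39 17
f 38 14 40
f 38 40 39
f 39 40 41
f 39 41 17
f 40 14 42
f 40 42 41
f 41 42 43
f 41 43 17
f 42 14 15
f 42 15 43
f 43 15 16
f 43 16 17
f 45 44 47
f 45 47 46
f 47 44 48
f 47 48 46
f 48 44 49
f 48 49 46
f 49 44 50
f 49 50 46
f 50 44 51
f 50 51 46
f 51 44 52
f 51 52 46
f 52 44 53
f 52 53 46
f 53 44 54
f 53 54 46
f 54 44 55
f 54 55 46
f 55 44 56
f 55 56 46
f 56 44 57
f 56 57 46
f 57 44 58
f 57 58 46
f 58 44 59
f 58 59 46
f 59 44 45
f 59 45 46
f 60 97 76
f 97 71 100
f 76 100 65
f 97 100 76
f 60 76 72
f 76 65 77
f 72 77 61
f 76 77 72
f 60 72 81
f 72 61 82
f 81 82 67
f 72 82 81
f 60 81 93
f 81 67 96
f 93 96 70
f 81 96 93
f 60 93 97
f 93 70 101
f 97 101 71
f 93 101 97
f 61 77 88
f 77 65 91
f 88 91 69
f 77 91 88
f 65 100 78
f 100 71 99
f 78 99 64
f 100 99 78
f 71 101 98
f 101 70 94
f 98 94 62
f 101 94 98
f 70 96 95
f 96 67 83
f 95 83 66
f 96 83 95
f 67 82 87
f 82 61 84
f 87 84 68
f 82 84 87
f 63 89 75
f 89 69 90
f 75 90 64
f 89 90 75
f 63 75 73
f 75 64 74
f 73 74 62
f 75 74 73
f 63 73 80
f 73 62 79
f 80 79 66
f 73 79 80
f 63 80 85
f 80 66 86
f 85 86 68
f 80 86 85
f 63 85 89
f 85 68 92
f 89 92 69
f 85 92 89
f 64 90 78
f 90 69 91
f 78 91 65
f 90 91 78
f 62 74 98
f 74 64 99
f 98 99 71
f 74 99 98
f 66 79 95
f 79 62 94
f 95 94 70
f 79 94 95
f 68 86 87
f 86 66 83
f 87 83 67
f 86 83 87
f 69 92 88
f 92 68 84
f 88 84 61
f 92 84 88



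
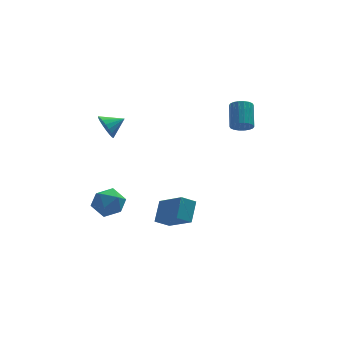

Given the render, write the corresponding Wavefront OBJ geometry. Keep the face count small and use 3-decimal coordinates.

v -4.419 2.715 -3.161
v -3.449 2.855 -3.668
v -4.251 0.945 -3.332
v -3.281 1.085 -3.839
v -3.38 1.316 -2.764
v -3.484 2.41 -2.659
v -4.216 1.39 -4.341
v -4.32 2.484 -4.236
v -3.324 2.036 -4.398
v -2.807 1.991 -3.424
v -4.893 1.809 -3.576
v -4.376 1.764 -2.602
v 3.243 -0.822 3.412
v 3.794 -1.135 3.659
v 4.068 0.149 4.674
v 3.517 0.462 4.428
v 3.905 -0.975 3.427
v 4.18 0.309 4.442
v 3.885 -0.785 3.192
v 4.16 0.499 4.207
v 3.738 -0.603 3.001
v 4.012 0.682 4.016
v 3.492 -0.464 2.891
v 3.767 0.821 3.907
v 3.198 -0.396 2.885
v 3.472 0.889 3.9
v 2.912 -0.412 2.983
v 3.186 0.872 3.998
v 2.692 -0.509 3.166
v 2.966 0.775 4.181
v 2.58 -0.669 3.398
v 2.855 0.615 4.413
v 2.6 -0.859 3.633
v 2.875 0.425 4.648
v 2.748 -1.042 3.824
v 3.022 0.243 4.839
v 2.993 -1.181 3.933
v 3.268 0.104 4.949
v 3.288 -1.249 3.94
v 3.562 0.036 4.955
v 3.574 -1.232 3.842
v 3.848 0.052 4.857
v -3.763 2.906 2.155
v -3.407 2.467 1.467
v -2.637 3.114 2.605
v -3.423 2.84 1.335
v -3.507 3.226 1.365
v -3.641 3.549 1.552
v -3.799 3.744 1.858
v -3.951 3.773 2.223
v -4.065 3.63 2.574
v -4.119 3.344 2.843
v -4.103 2.971 2.975
v -4.019 2.585 2.945
v -3.885 2.263 2.758
v -3.726 2.068 2.452
v -3.575 2.038 2.087
v -3.461 2.181 1.736
v -1.176 -4.264 -1.295
v -0.699 -3.269 -0.324
v -2.084 -2.721 -2.43
v -1.607 -1.726 -1.459
v -0.333 -4.154 -1.821
v 0.144 -3.159 -0.85
v -1.241 -2.611 -2.956
v -0.764 -1.616 -1.985
f 1 12 6
f 1 6 2
f 1 2 8
f 1 8 11
f 1 11 12
f 2 6 10
f 6 12 5
f 12 11 3
f 11 8 7
f 8 2 9
f 4 10 5
f 4 5 3
f 4 3 7
f 4 7 9
f 4 9 10
f 5 10 6
f 3 5 12
f 7 3 11
f 9 7 8
f 10 9 2
f 14 13 17
f 14 17 15
f 15 17 18
f 15 18 16
f 17 13 19
f 17 19 18
f 18 19 20
f 18 20 16
f 19 13 21
f 19 21 20
f 20 21 22
f 20 22 16
f 21 13 23
f 21 23 22
f 22 23 24
f 22 24 16
f 23 13 25
f 23 25 24
f 24 25 26
f 24 26 16
f 25 13 27
f 25 27 26
f 26 27 28
f 26 28 16
f 27 13 29
f 27 29 28
f 28 29 30
f 28 30 16
f 29 13 31
f 29 31 30
f 30 31 32
f 30 32 16
f 31 13 33
f 31 33 32
f 32 33 34
f 32 34 16
f 33 13 35
f 33 35 34
f 34 35 36
f 34 36 16
f 35 13 37
f 35 37 36
f 36 37 38
f 36 38 16
f 37 13 39
f 37 39 38
f 38 39 40
f 38 40 16
f 39 13 41
f 39 41 40
f 40 41 42
f 40 42 16
f 41 13 14
f 41 14 42
f 42 14 15
f 42 15 16
f 44 43 46
f 44 46 45
f 46 43 47
f 46 47 45
f 47 43 48
f 47 48 45
f 48 43 49
f 48 49 45
f 49 43 50
f 49 50 45
f 50 43 51
f 50 51 45
f 51 43 52
f 51 52 45
f 52 43 53
f 52 53 45
f 53 43 54
f 53 54 45
f 54 43 55
f 54 55 45
f 55 43 56
f 55 56 45
f 56 43 57
f 56 57 45
f 57 43 58
f 57 58 45
f 58 43 44
f 58 44 45
f 60 62 59
f 63 60 59
f 59 62 61
f 61 63 59
f 60 66 62
f 64 60 63
f 64 66 60
f 62 66 61
f 65 63 61
f 61 66 65
f 65 64 63
f 66 64 65



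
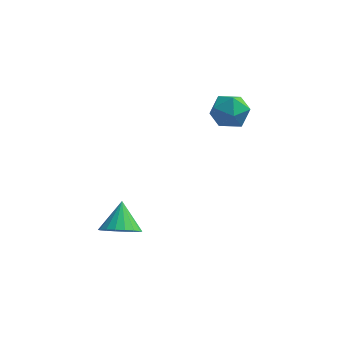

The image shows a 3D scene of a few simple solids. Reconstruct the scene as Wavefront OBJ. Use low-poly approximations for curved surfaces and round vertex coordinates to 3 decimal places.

v 0.429 2.74 1.158
v 0.761 3.305 2.098
v 2.159 2.115 0.922
v 2.491 2.68 1.862
v 1.796 1.773 1.954
v 0.727 2.16 2.1
v 2.193 3.26 0.92
v 1.124 3.647 1.066
v 1.852 3.627 1.951
v 1.606 2.707 2.59
v 1.314 2.713 0.43
v 1.068 1.793 1.069
v -2.75 -3.842 -2.834
v -1.875 -3.361 -3.218
v -2.91 -2.618 -1.666
v -2.225 -3.163 -3.473
v -2.679 -3.1 -3.602
v -3.147 -3.184 -3.578
v -3.537 -3.398 -3.408
v -3.77 -3.7 -3.123
v -3.802 -4.031 -2.782
v -3.625 -4.324 -2.45
v -3.274 -4.521 -2.195
v -2.82 -4.584 -2.067
v -2.352 -4.5 -2.09
v -1.963 -4.286 -2.261
v -1.729 -3.984 -2.545
v -1.698 -3.654 -2.887
f 1 12 6
f 1 6 2
f 1 2 8
f 1 8 11
f 1 11 12
f 2 6 10
f 6 12 5
f 12 11 3
f 11 8 7
f 8 2 9
f 4 10 5
f 4 5 3
f 4 3 7
f 4 7 9
f 4 9 10
f 5 10 6
f 3 5 12
f 7 3 11
f 9 7 8
f 10 9 2
f 14 13 16
f 14 16 15
f 16 13 17
f 16 17 15
f 17 13 18
f 17 18 15
f 18 13 19
f 18 19 15
f 19 13 20
f 19 20 15
f 20 13 21
f 20 21 15
f 21 13 22
f 21 22 15
f 22 13 23
f 22 23 15
f 23 13 24
f 23 24 15
f 24 13 25
f 24 25 15
f 25 13 26
f 25 26 15
f 26 13 27
f 26 27 15
f 27 13 28
f 27 28 15
f 28 13 14
f 28 14 15



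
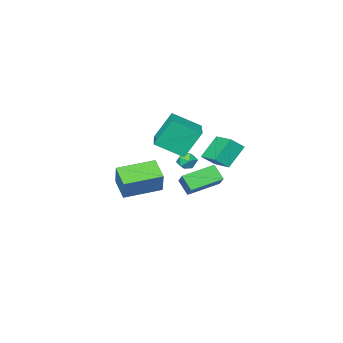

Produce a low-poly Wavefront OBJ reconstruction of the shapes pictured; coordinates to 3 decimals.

v -2.759 -0.54 1.353
v -1.544 -1.544 2.242
v -1.562 1.131 1.605
v -0.347 0.126 2.494
v -1.873 -0.926 -0.294
v -0.658 -1.931 0.595
v -0.676 0.744 -0.042
v 0.539 -0.26 0.847
v -2.232 -0.904 -1.232
v -1.922 -1.256 -1.67
v -2.998 -1.604 -1.21
v -2.688 -1.956 -1.648
v -2.452 -1.902 -1.054
v -1.978 -1.47 -1.068
v -2.942 -1.39 -1.812
v -2.468 -0.958 -1.826
v -2.361 -1.557 -2.028
v -2.058 -1.873 -1.56
v -2.862 -0.987 -1.32
v -2.559 -1.303 -0.852
v 1.242 1.499 -1.659
v 0.971 0.408 -0.949
v 1.708 2.239 -0.343
v 1.437 1.148 0.367
v 3.203 0.812 -1.967
v 2.932 -0.279 -1.257
v 3.669 1.552 -0.651
v 3.398 0.461 0.059
v -2.081 1.496 -0.611
v -3.134 1.433 0.578
v -1.776 3.11 -0.255
v -2.829 3.046 0.934
v -1.391 1.234 -0.014
v -2.444 1.17 1.175
v -1.086 2.847 0.342
v -2.139 2.784 1.531
v -5.096 -1.995 -3.985
v -5.027 -2.741 -3.152
v -4.687 -1.106 -3.223
v -4.618 -1.851 -2.39
v -3.222 -2.409 -4.51
v -3.153 -3.154 -3.677
v -2.813 -1.519 -3.748
v -2.744 -2.265 -2.915
f 2 4 1
f 5 2 1
f 1 4 3
f 3 5 1
f 2 8 4
f 6 2 5
f 6 8 2
f 4 8 3
f 7 5 3
f 3 8 7
f 7 6 5
f 8 6 7
f 9 20 14
f 9 14 10
f 9 10 16
f 9 16 19
f 9 19 20
f 10 14 18
f 14 20 13
f 20 19 11
f 19 16 15
f 16 10 17
f 12 18 13
f 12 13 11
f 12 11 15
f 12 15 17
f 12 17 18
f 13 18 14
f 11 13 20
f 15 11 19
f 17 15 16
f 18 17 10
f 22 24 21
f 25 22 21
f 21 24 23
f 23 25 21
f 22 28 24
f 26 22 25
f 26 28 22
f 24 28 23
f 27 25 23
f 23 28 27
f 27 26 25
f 28 26 27
f 30 32 29
f 33 30 29
f 29 32 31
f 31 33 29
f 30 36 32
f 34 30 33
f 34 36 30
f 32 36 31
f 35 33 31
f 31 36 35
f 35 34 33
f 36 34 35
f 38 40 37
f 41 38 37
f 37 40 39
f 39 41 37
f 38 44 40
f 42 38 41
f 42 44 38
f 40 44 39
f 43 41 39
f 39 44 43
f 43 42 41
f 44 42 43



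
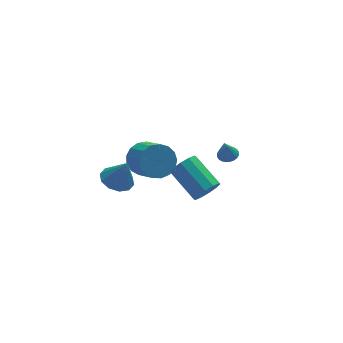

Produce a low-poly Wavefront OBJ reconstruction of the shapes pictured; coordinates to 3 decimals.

v 0.964 -4.574 -1.791
v 1.578 -4.659 -1.209
v 0.889 -2.911 -0.227
v 0.276 -2.826 -0.809
v 1.766 -4.365 -1.602
v 1.077 -2.617 -0.619
v 1.648 -4.15 -2.066
v 0.959 -2.402 -1.084
v 1.268 -4.097 -2.426
v 0.58 -2.349 -1.444
v 0.773 -4.227 -2.543
v 0.084 -2.479 -1.561
v 0.351 -4.489 -2.373
v -0.338 -2.741 -1.391
v 0.163 -4.783 -1.981
v -0.526 -3.035 -0.998
v 0.281 -4.998 -1.516
v -0.408 -3.25 -0.534
v 0.66 -5.051 -1.156
v -0.028 -3.303 -0.174
v 1.156 -4.921 -1.039
v 0.467 -3.173 -0.057
v 3.902 -0.062 -3.65
v 4.485 -0.194 -3.527
v 3.618 -0.198 -2.45
v 4.484 0.043 -3.5
v 4.394 0.263 -3.496
v 4.23 0.434 -3.516
v 4.016 0.53 -3.556
v 3.784 0.535 -3.61
v 3.57 0.45 -3.67
v 3.407 0.286 -3.727
v 3.319 0.07 -3.773
v 3.32 -0.167 -3.799
v 3.409 -0.388 -3.803
v 3.574 -0.559 -3.784
v 3.788 -0.654 -3.744
v 4.02 -0.659 -3.689
v 4.234 -0.574 -3.629
v 4.397 -0.41 -3.572
v -0.944 -0.279 -2.241
v 0.069 0.007 -2.049
v 0.297 -1.515 -0.986
v -0.716 -1.801 -1.179
v -0.195 0.231 -1.671
v 0.032 -1.291 -0.609
v -0.631 0.338 -1.425
v -0.404 -1.184 -0.362
v -1.138 0.304 -1.365
v -0.911 -1.218 -0.303
v -1.601 0.136 -1.506
v -1.374 -1.386 -0.444
v -1.914 -0.127 -1.816
v -1.686 -1.649 -0.753
v -2.004 -0.424 -2.223
v -1.776 -1.946 -1.16
v -1.851 -0.689 -2.634
v -1.623 -2.211 -1.571
v -1.49 -0.859 -2.955
v -1.263 -2.381 -1.893
v -1.004 -0.897 -3.113
v -0.777 -2.419 -2.05
v -0.505 -0.793 -3.071
v -0.277 -2.315 -2.008
v -0.106 -0.571 -2.839
v 0.122 -2.093 -1.776
v 0.102 -0.283 -2.47
v 0.329 -1.804 -1.407
v -3.38 -3.014 -0.718
v -2.605 -3.428 -1.052
v -2.9 -3.306 0.758
v -2.489 -2.863 -0.978
v -2.714 -2.356 -0.805
v -3.193 -2.101 -0.599
v -3.744 -2.194 -0.438
v -4.155 -2.601 -0.385
v -4.271 -3.165 -0.459
v -4.046 -3.672 -0.632
v -3.567 -3.928 -0.838
v -3.016 -3.834 -0.999
f 2 1 5
f 2 5 3
f 3 5 6
f 3 6 4
f 5 1 7
f 5 7 6
f 6 7 8
f 6 8 4
f 7 1 9
f 7 9 8
f 8 9 10
f 8 10 4
f 9 1 11
f 9 11 10
f 10 11 12
f 10 12 4
f 11 1 13
f 11 13 12
f 12 13 14
f 12 14 4
f 13 1 15
f 13 15 14
f 14 15 16
f 14 16 4
f 15 1 17
f 15 17 16
f 16 17 18
f 16 18 4
f 17 1 19
f 17 19 18
f 18 19 20
f 18 20 4
f 19 1 21
f 19 21 20
f 20 21 22
f 20 22 4
f 21 1 2
f 21 2 22
f 22 2 3
f 22 3 4
f 24 23 26
f 24 26 25
f 26 23 27
f 26 27 25
f 27 23 28
f 27 28 25
f 28 23 29
f 28 29 25
f 29 23 30
f 29 30 25
f 30 23 31
f 30 31 25
f 31 23 32
f 31 32 25
f 32 23 33
f 32 33 25
f 33 23 34
f 33 34 25
f 34 23 35
f 34 35 25
f 35 23 36
f 35 36 25
f 36 23 37
f 36 37 25
f 37 23 38
f 37 38 25
f 38 23 39
f 38 39 25
f 39 23 40
f 39 40 25
f 40 23 24
f 40 24 25
f 42 41 45
f 42 45 43
f 43 45 46
f 43 46 44
f 45 41 47
f 45 47 46
f 46 47 48
f 46 48 44
f 47 41 49
f 47 49 48
f 48 49 50
f 48 50 44
f 49 41 51
f 49 51 50
f 50 51 52
f 50 52 44
f 51 41 53
f 51 53 52
f 52 53 54
f 52 54 44
f 53 41 55
f 53 55 54
f 54 55 56
f 54 56 44
f 55 41 57
f 55 57 56
f 56 57 58
f 56 58 44
f 57 41 59
f 57 59 58
f 58 59 60
f 58 60 44
f 59 41 61
f 59 61 60
f 60 61 62
f 60 62 44
f 61 41 63
f 61 63 62
f 62 63 64
f 62 64 44
f 63 41 65
f 63 65 64
f 64 65 66
f 64 66 44
f 65 41 67
f 65 67 66
f 66 67 68
f 66 68 44
f 67 41 42
f 67 42 68
f 68 42 43
f 68 43 44
f 70 69 72
f 70 72 71
f 72 69 73
f 72 73 71
f 73 69 74
f 73 74 71
f 74 69 75
f 74 75 71
f 75 69 76
f 75 76 71
f 76 69 77
f 76 77 71
f 77 69 78
f 77 78 71
f 78 69 79
f 78 79 71
f 79 69 80
f 79 80 71
f 80 69 70
f 80 70 71



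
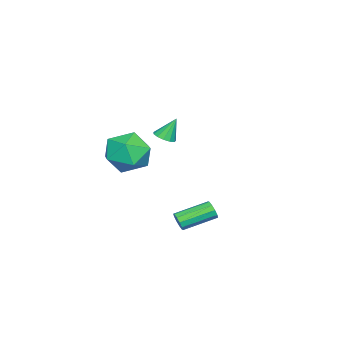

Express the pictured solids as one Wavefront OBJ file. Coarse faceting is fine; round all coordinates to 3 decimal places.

v 2.624 1.244 1.838
v 3.54 0.841 1.14
v 1.72 -0.501 1.66
v 2.636 -0.904 0.962
v 2.82 -0.695 2.15
v 3.379 0.384 2.259
v 1.881 -0.044 0.541
v 2.44 1.035 0.65
v 3.08 0.045 0.338
v 3.661 -0.357 1.333
v 1.599 0.697 1.467
v 2.18 0.295 2.462
v -3.308 -0.547 -0.302
v -2.903 -0.123 -0.363
v -3.632 -0.073 0.842
v -3.185 -0.003 -0.493
v -3.505 -0.055 -0.562
v -3.764 -0.264 -0.548
v -3.878 -0.563 -0.456
v -3.811 -0.856 -0.316
v -3.584 -1.052 -0.171
v -3.27 -1.087 -0.067
v -2.968 -0.951 -0.039
v -2.774 -0.686 -0.093
v -2.75 -0.378 -0.214
v 1.674 2.151 -3.018
v 1.957 2.203 -2.597
v 0.93 3.461 -2.061
v 0.646 3.409 -2.482
v 2.075 2.394 -2.818
v 1.048 3.652 -2.282
v 2.04 2.492 -3.116
v 1.013 3.75 -2.58
v 1.865 2.46 -3.376
v 0.838 3.718 -2.84
v 1.617 2.31 -3.499
v 0.59 3.568 -2.963
v 1.39 2.099 -3.439
v 0.363 3.357 -2.903
v 1.272 1.908 -3.218
v 0.245 3.166 -2.682
v 1.307 1.81 -2.92
v 0.28 3.068 -2.384
v 1.482 1.842 -2.66
v 0.455 3.1 -2.124
v 1.73 1.992 -2.537
v 0.703 3.25 -2.001
f 1 12 6
f 1 6 2
f 1 2 8
f 1 8 11
f 1 11 12
f 2 6 10
f 6 12 5
f 12 11 3
f 11 8 7
f 8 2 9
f 4 10 5
f 4 5 3
f 4 3 7
f 4 7 9
f 4 9 10
f 5 10 6
f 3 5 12
f 7 3 11
f 9 7 8
f 10 9 2
f 14 13 16
f 14 16 15
f 16 13 17
f 16 17 15
f 17 13 18
f 17 18 15
f 18 13 19
f 18 19 15
f 19 13 20
f 19 20 15
f 20 13 21
f 20 21 15
f 21 13 22
f 21 22 15
f 22 13 23
f 22 23 15
f 23 13 24
f 23 24 15
f 24 13 25
f 24 25 15
f 25 13 14
f 25 14 15
f 27 26 30
f 27 30 28
f 28 30 31
f 28 31 29
f 30 26 32
f 30 32 31
f 31 32 33
f 31 33 29
f 32 26 34
f 32 34 33
f 33 34 35
f 33 35 29
f 34 26 36
f 34 36 35
f 35 36 37
f 35 37 29
f 36 26 38
f 36 38 37
f 37 38 39
f 37 39 29
f 38 26 40
f 38 40 39
f 39 40 41
f 39 41 29
f 40 26 42
f 40 42 41
f 41 42 43
f 41 43 29
f 42 26 44
f 42 44 43
f 43 44 45
f 43 45 29
f 44 26 46
f 44 46 45
f 45 46 47
f 45 47 29
f 46 26 27
f 46 27 47
f 47 27 28
f 47 28 29



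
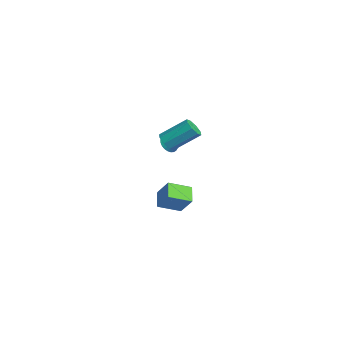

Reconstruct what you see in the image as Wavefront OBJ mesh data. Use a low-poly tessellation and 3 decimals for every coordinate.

v 2.472 0.463 3.071
v 2.72 0.816 2.558
v 2.975 2.29 3.696
v 2.728 1.937 4.209
v 2.212 0.867 2.605
v 2.467 2.342 3.743
v 1.856 0.682 2.925
v 2.112 2.157 4.063
v 1.862 0.368 3.33
v 2.117 1.843 4.468
v 2.225 0.11 3.584
v 2.48 1.584 4.722
v 2.733 0.058 3.537
v 2.988 1.533 4.675
v 3.088 0.243 3.217
v 3.344 1.718 4.355
v 3.083 0.557 2.812
v 3.338 2.032 3.95
v -2.885 0.732 -4.174
v -3.89 0.883 -3.464
v -3.045 2.158 -4.705
v -4.051 2.309 -3.995
v -2.009 1.251 -3.045
v -3.015 1.402 -2.335
v -2.17 2.677 -3.576
v -3.175 2.828 -2.866
v -1.794 1.258 1.263
v -1.256 1.097 0.916
v -1.066 2.062 2.017
v -1.342 1.3 0.783
v -1.497 1.496 0.724
v -1.697 1.657 0.746
v -1.912 1.757 0.847
v -2.109 1.781 1.011
v -2.258 1.725 1.214
v -2.336 1.598 1.424
v -2.332 1.42 1.61
v -2.245 1.217 1.743
v -2.09 1.02 1.803
v -1.89 0.86 1.78
v -1.675 0.76 1.679
v -1.478 0.736 1.515
v -1.329 0.792 1.312
v -1.251 0.918 1.102
f 2 1 5
f 2 5 3
f 3 5 6
f 3 6 4
f 5 1 7
f 5 7 6
f 6 7 8
f 6 8 4
f 7 1 9
f 7 9 8
f 8 9 10
f 8 10 4
f 9 1 11
f 9 11 10
f 10 11 12
f 10 12 4
f 11 1 13
f 11 13 12
f 12 13 14
f 12 14 4
f 13 1 15
f 13 15 14
f 14 15 16
f 14 16 4
f 15 1 17
f 15 17 16
f 16 17 18
f 16 18 4
f 17 1 2
f 17 2 18
f 18 2 3
f 18 3 4
f 20 22 19
f 23 20 19
f 19 22 21
f 21 23 19
f 20 26 22
f 24 20 23
f 24 26 20
f 22 26 21
f 25 23 21
f 21 26 25
f 25 24 23
f 26 24 25
f 28 27 30
f 28 30 29
f 30 27 31
f 30 31 29
f 31 27 32
f 31 32 29
f 32 27 33
f 32 33 29
f 33 27 34
f 33 34 29
f 34 27 35
f 34 35 29
f 35 27 36
f 35 36 29
f 36 27 37
f 36 37 29
f 37 27 38
f 37 38 29
f 38 27 39
f 38 39 29
f 39 27 40
f 39 40 29
f 40 27 41
f 40 41 29
f 41 27 42
f 41 42 29
f 42 27 43
f 42 43 29
f 43 27 44
f 43 44 29
f 44 27 28
f 44 28 29



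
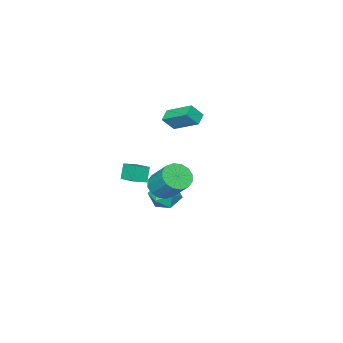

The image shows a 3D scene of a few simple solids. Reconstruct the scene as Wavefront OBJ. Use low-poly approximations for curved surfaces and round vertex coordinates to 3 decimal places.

v 0.418 0.332 -3.066
v 1.164 0.966 -3.313
v 0.816 -0.626 -4.327
v 1.562 0.008 -4.574
v 1.626 -0.543 -3.731
v 1.38 0.049 -2.951
v 0.6 0.291 -4.689
v 0.354 0.883 -3.909
v 1.276 0.941 -4.316
v 1.91 0.425 -3.724
v 0.07 -0.085 -3.916
v 0.704 -0.601 -3.324
v -3.215 -3.517 -1.266
v -2.641 -3.892 -0.444
v -3.608 -1.87 -0.239
v -3.034 -2.245 0.582
v -2.526 -3.155 -1.582
v -1.952 -3.53 -0.761
v -2.919 -1.508 -0.556
v -2.345 -1.883 0.266
v 3.735 3.172 -0.206
v 4.375 3.597 -0.615
v 4.445 4.852 0.796
v 3.805 4.428 1.206
v 3.994 3.786 -0.765
v 4.064 5.042 0.646
v 3.545 3.811 -0.765
v 3.615 5.067 0.647
v 3.146 3.665 -0.615
v 3.216 4.92 0.797
v 2.905 3.387 -0.355
v 2.975 4.642 1.056
v 2.887 3.051 -0.055
v 2.957 4.306 1.356
v 3.095 2.748 0.204
v 3.165 4.003 1.615
v 3.476 2.558 0.354
v 3.546 3.814 1.765
v 3.925 2.533 0.353
v 3.995 3.789 1.765
v 4.324 2.68 0.203
v 4.394 3.935 1.615
v 4.565 2.958 -0.056
v 4.635 4.213 1.355
v 4.583 3.294 -0.356
v 4.653 4.549 1.055
v -0.32 -3.792 -3.931
v 0.499 -3.992 -3.588
v -0.214 -2.551 -3.464
v 0.605 -2.751 -3.12
v 0.135 -3.489 -4.84
v 0.954 -3.689 -4.496
v 0.241 -2.248 -4.372
v 1.06 -2.448 -4.029
f 1 12 6
f 1 6 2
f 1 2 8
f 1 8 11
f 1 11 12
f 2 6 10
f 6 12 5
f 12 11 3
f 11 8 7
f 8 2 9
f 4 10 5
f 4 5 3
f 4 3 7
f 4 7 9
f 4 9 10
f 5 10 6
f 3 5 12
f 7 3 11
f 9 7 8
f 10 9 2
f 14 16 13
f 17 14 13
f 13 16 15
f 15 17 13
f 14 20 16
f 18 14 17
f 18 20 14
f 16 20 15
f 19 17 15
f 15 20 19
f 19 18 17
f 20 18 19
f 22 21 25
f 22 25 23
f 23 25 26
f 23 26 24
f 25 21 27
f 25 27 26
f 26 27 28
f 26 28 24
f 27 21 29
f 27 29 28
f 28 29 30
f 28 30 24
f 29 21 31
f 29 31 30
f 30 31 32
f 30 32 24
f 31 21 33
f 31 33 32
f 32 33 34
f 32 34 24
f 33 21 35
f 33 35 34
f 34 35 36
f 34 36 24
f 35 21 37
f 35 37 36
f 36 37 38
f 36 38 24
f 37 21 39
f 37 39 38
f 38 39 40
f 38 40 24
f 39 21 41
f 39 41 40
f 40 41 42
f 40 42 24
f 41 21 43
f 41 43 42
f 42 43 44
f 42 44 24
f 43 21 45
f 43 45 44
f 44 45 46
f 44 46 24
f 45 21 22
f 45 22 46
f 46 22 23
f 46 23 24
f 48 50 47
f 51 48 47
f 47 50 49
f 49 51 47
f 48 54 50
f 52 48 51
f 52 54 48
f 50 54 49
f 53 51 49
f 49 54 53
f 53 52 51
f 54 52 53



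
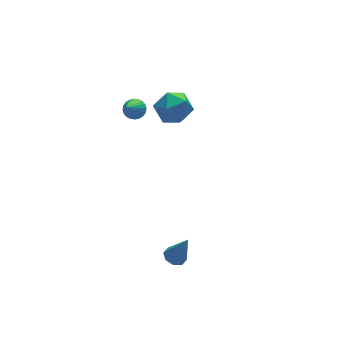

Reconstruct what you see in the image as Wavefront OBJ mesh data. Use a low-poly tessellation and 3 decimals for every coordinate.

v 1.669 3.196 1.208
v 2.188 2.937 1.316
v 0.851 2.144 2.632
v 2.199 3.119 1.456
v 2.129 3.313 1.559
v 1.989 3.489 1.608
v 1.8 3.62 1.597
v 1.591 3.687 1.526
v 1.394 3.679 1.407
v 1.239 3.597 1.258
v 1.15 3.455 1.101
v 1.139 3.272 0.96
v 1.209 3.079 0.857
v 1.349 2.903 0.808
v 1.538 2.772 0.82
v 1.747 2.705 0.89
v 1.944 2.713 1.009
v 2.099 2.795 1.159
v 0.947 -3.544 -3.821
v 1.498 -3.38 -3.95
v 1.433 -3.936 -2.239
v 1.25 -3.039 -3.789
v 0.824 -2.994 -3.647
v 0.47 -3.271 -3.606
v 0.395 -3.708 -3.691
v 0.643 -4.049 -3.852
v 1.069 -4.095 -3.995
v 1.424 -3.817 -4.035
v 3.509 3.943 0.881
v 4.19 3.491 0.187
v 3.03 2.369 1.433
v 3.711 1.917 0.739
v 4.087 2.464 1.582
v 4.384 3.437 1.24
v 2.836 2.423 0.38
v 3.133 3.396 0.038
v 3.775 2.552 -0.123
v 4.548 2.577 0.62
v 2.672 3.283 1
v 3.445 3.308 1.743
f 2 1 4
f 2 4 3
f 4 1 5
f 4 5 3
f 5 1 6
f 5 6 3
f 6 1 7
f 6 7 3
f 7 1 8
f 7 8 3
f 8 1 9
f 8 9 3
f 9 1 10
f 9 10 3
f 10 1 11
f 10 11 3
f 11 1 12
f 11 12 3
f 12 1 13
f 12 13 3
f 13 1 14
f 13 14 3
f 14 1 15
f 14 15 3
f 15 1 16
f 15 16 3
f 16 1 17
f 16 17 3
f 17 1 18
f 17 18 3
f 18 1 2
f 18 2 3
f 20 19 22
f 20 22 21
f 22 19 23
f 22 23 21
f 23 19 24
f 23 24 21
f 24 19 25
f 24 25 21
f 25 19 26
f 25 26 21
f 26 19 27
f 26 27 21
f 27 19 28
f 27 28 21
f 28 19 20
f 28 20 21
f 29 40 34
f 29 34 30
f 29 30 36
f 29 36 39
f 29 39 40
f 30 34 38
f 34 40 33
f 40 39 31
f 39 36 35
f 36 30 37
f 32 38 33
f 32 33 31
f 32 31 35
f 32 35 37
f 32 37 38
f 33 38 34
f 31 33 40
f 35 31 39
f 37 35 36
f 38 37 30



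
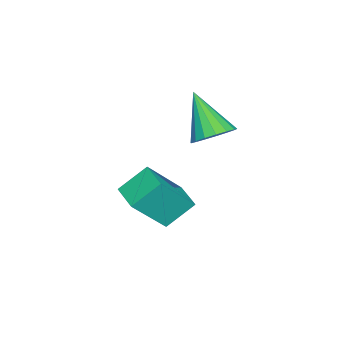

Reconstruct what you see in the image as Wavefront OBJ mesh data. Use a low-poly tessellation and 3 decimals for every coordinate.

v 2.878 -3.902 -0.886
v 2.298 -3.157 -0.13
v 2.01 -3.09 -2.355
v 1.429 -2.344 -1.599
v 3.611 -3.256 -0.961
v 3.03 -2.51 -0.205
v 2.742 -2.443 -2.43
v 2.162 -1.698 -1.674
v 1.803 -1.251 1.316
v 2.078 -0.789 1.825
v 0.977 -2.109 2.544
v 1.774 -0.636 1.727
v 1.476 -0.624 1.535
v 1.253 -0.756 1.293
v 1.157 -1.001 1.057
v 1.208 -1.303 0.879
v 1.395 -1.594 0.803
v 1.676 -1.806 0.843
v 1.986 -1.891 0.992
v 2.254 -1.829 1.216
v 2.418 -1.635 1.462
v 2.442 -1.353 1.675
v 2.319 -1.047 1.806
f 2 4 1
f 5 2 1
f 1 4 3
f 3 5 1
f 2 8 4
f 6 2 5
f 6 8 2
f 4 8 3
f 7 5 3
f 3 8 7
f 7 6 5
f 8 6 7
f 10 9 12
f 10 12 11
f 12 9 13
f 12 13 11
f 13 9 14
f 13 14 11
f 14 9 15
f 14 15 11
f 15 9 16
f 15 16 11
f 16 9 17
f 16 17 11
f 17 9 18
f 17 18 11
f 18 9 19
f 18 19 11
f 19 9 20
f 19 20 11
f 20 9 21
f 20 21 11
f 21 9 22
f 21 22 11
f 22 9 23
f 22 23 11
f 23 9 10
f 23 10 11



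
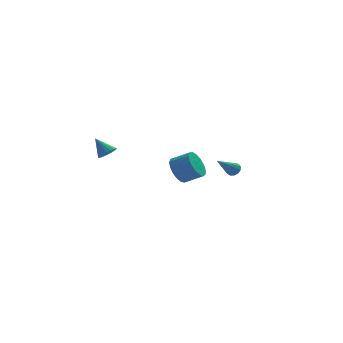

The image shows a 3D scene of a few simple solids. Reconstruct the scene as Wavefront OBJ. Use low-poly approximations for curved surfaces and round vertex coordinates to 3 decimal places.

v 4.118 4.31 -3.305
v 4.422 4.403 -2.919
v 3.002 3.45 -2.215
v 4.242 4.619 -2.933
v 4.023 4.738 -3.064
v 3.834 4.72 -3.272
v 3.734 4.572 -3.49
v 3.757 4.341 -3.649
v 3.894 4.1 -3.699
v 4.102 3.925 -3.624
v 4.315 3.873 -3.447
v 4.465 3.959 -3.225
v 4.505 4.157 -3.028
v -3.392 1.895 -0.675
v -3.062 1.59 -0.249
v -4.028 2.505 0.255
v -2.91 1.816 -0.293
v -2.854 2.058 -0.413
v -2.905 2.267 -0.585
v -3.052 2.404 -0.775
v -3.266 2.439 -0.945
v -3.506 2.367 -1.061
v -3.723 2.201 -1.101
v -3.874 1.975 -1.056
v -3.931 1.733 -0.936
v -3.88 1.523 -0.764
v -3.733 1.387 -0.575
v -3.519 1.352 -0.405
v -3.279 1.424 -0.288
v -0.081 -3.328 -0.068
v 0.364 -3.347 -0.839
v 1.347 -3.691 -0.262
v 0.901 -3.672 0.508
v 0.421 -2.949 -0.698
v 1.403 -3.293 -0.121
v 0.363 -2.638 -0.413
v 1.345 -2.982 0.164
v 0.203 -2.485 -0.049
v 1.185 -2.829 0.528
v -0.022 -2.525 0.31
v 0.96 -2.869 0.887
v -0.261 -2.749 0.583
v 0.721 -3.093 1.16
v -0.458 -3.106 0.706
v 0.524 -3.449 1.283
v -0.569 -3.513 0.652
v 0.413 -3.857 1.229
v -0.568 -3.879 0.433
v 0.414 -4.222 1.01
v -0.456 -4.118 0.099
v 0.526 -4.462 0.676
v -0.258 -4.176 -0.273
v 0.725 -4.52 0.303
v -0.019 -4.04 -0.599
v 0.963 -4.384 -0.022
v 0.206 -3.741 -0.803
v 1.188 -4.085 -0.226
f 2 1 4
f 2 4 3
f 4 1 5
f 4 5 3
f 5 1 6
f 5 6 3
f 6 1 7
f 6 7 3
f 7 1 8
f 7 8 3
f 8 1 9
f 8 9 3
f 9 1 10
f 9 10 3
f 10 1 11
f 10 11 3
f 11 1 12
f 11 12 3
f 12 1 13
f 12 13 3
f 13 1 2
f 13 2 3
f 15 14 17
f 15 17 16
f 17 14 18
f 17 18 16
f 18 14 19
f 18 19 16
f 19 14 20
f 19 20 16
f 20 14 21
f 20 21 16
f 21 14 22
f 21 22 16
f 22 14 23
f 22 23 16
f 23 14 24
f 23 24 16
f 24 14 25
f 24 25 16
f 25 14 26
f 25 26 16
f 26 14 27
f 26 27 16
f 27 14 28
f 27 28 16
f 28 14 29
f 28 29 16
f 29 14 15
f 29 15 16
f 31 30 34
f 31 34 32
f 32 34 35
f 32 35 33
f 34 30 36
f 34 36 35
f 35 36 37
f 35 37 33
f 36 30 38
f 36 38 37
f 37 38 39
f 37 39 33
f 38 30 40
f 38 40 39
f 39 40 41
f 39 41 33
f 40 30 42
f 40 42 41
f 41 42 43
f 41 43 33
f 42 30 44
f 42 44 43
f 43 44 45
f 43 45 33
f 44 30 46
f 44 46 45
f 45 46 47
f 45 47 33
f 46 30 48
f 46 48 47
f 47 48 49
f 47 49 33
f 48 30 50
f 48 50 49
f 49 50 51
f 49 51 33
f 50 30 52
f 50 52 51
f 51 52 53
f 51 53 33
f 52 30 54
f 52 54 53
f 53 54 55
f 53 55 33
f 54 30 56
f 54 56 55
f 55 56 57
f 55 57 33
f 56 30 31
f 56 31 57
f 57 31 32
f 57 32 33



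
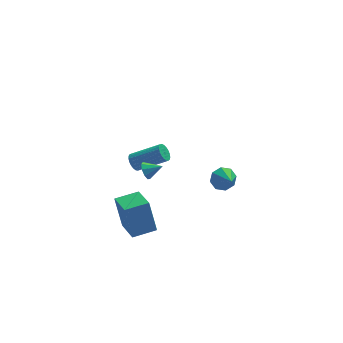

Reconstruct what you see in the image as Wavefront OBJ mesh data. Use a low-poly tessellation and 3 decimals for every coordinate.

v 3.133 1.231 -2.396
v 3.794 1.095 -2.946
v 3.467 0.049 -1.704
v 3.973 1.456 -2.416
v 3.661 1.686 -1.875
v 3.039 1.648 -1.639
v 2.473 1.367 -1.847
v 2.293 1.006 -2.376
v 2.606 0.776 -2.918
v 3.227 0.813 -3.154
v -1.986 4.045 -2.61
v -1.697 3.831 -3.164
v 0.134 3.4 -2.043
v -0.154 3.615 -1.49
v -1.633 4.098 -3.166
v 0.198 3.667 -2.045
v -1.63 4.356 -3.072
v 0.201 3.925 -1.951
v -1.689 4.56 -2.898
v 0.143 4.129 -1.777
v -1.799 4.675 -2.675
v 0.033 4.244 -1.554
v -1.941 4.681 -2.44
v -0.109 4.251 -1.319
v -2.091 4.577 -2.235
v -0.259 4.147 -1.114
v -2.222 4.382 -2.094
v -0.391 3.951 -0.974
v -2.313 4.128 -2.044
v -0.482 3.698 -0.923
v -2.348 3.86 -2.091
v -0.516 3.429 -0.97
v -2.319 3.624 -2.228
v -0.488 3.193 -1.107
v -2.233 3.46 -2.431
v -0.402 3.03 -1.31
v -2.104 3.398 -2.665
v -0.273 2.968 -1.544
v -1.955 3.448 -2.89
v -0.124 3.018 -1.769
v -1.811 3.601 -3.066
v 0.02 3.171 -1.945
v -3.026 -5.204 -1.596
v -3.408 -4.729 0.487
v -3.434 -3.383 -2.086
v -3.816 -2.907 -0.004
v -1.584 -4.833 -1.416
v -1.966 -4.357 0.666
v -1.992 -3.011 -1.907
v -2.374 -2.536 0.176
v -2.088 -3.908 3.174
v -1.881 -4.155 2.644
v -1.152 -4.052 3.606
v -1.816 -3.735 2.644
v -1.878 -3.397 2.892
v -2.038 -3.297 3.272
v -2.221 -3.484 3.606
v -2.342 -3.868 3.738
v -2.343 -4.271 3.606
v -2.225 -4.504 3.272
v -2.042 -4.458 2.892
f 2 1 4
f 2 4 3
f 4 1 5
f 4 5 3
f 5 1 6
f 5 6 3
f 6 1 7
f 6 7 3
f 7 1 8
f 7 8 3
f 8 1 9
f 8 9 3
f 9 1 10
f 9 10 3
f 10 1 2
f 10 2 3
f 12 11 15
f 12 15 13
f 13 15 16
f 13 16 14
f 15 11 17
f 15 17 16
f 16 17 18
f 16 18 14
f 17 11 19
f 17 19 18
f 18 19 20
f 18 20 14
f 19 11 21
f 19 21 20
f 20 21 22
f 20 22 14
f 21 11 23
f 21 23 22
f 22 23 24
f 22 24 14
f 23 11 25
f 23 25 24
f 24 25 26
f 24 26 14
f 25 11 27
f 25 27 26
f 26 27 28
f 26 28 14
f 27 11 29
f 27 29 28
f 28 29 30
f 28 30 14
f 29 11 31
f 29 31 30
f 30 31 32
f 30 32 14
f 31 11 33
f 31 33 32
f 32 33 34
f 32 34 14
f 33 11 35
f 33 35 34
f 34 35 36
f 34 36 14
f 35 11 37
f 35 37 36
f 36 37 38
f 36 38 14
f 37 11 39
f 37 39 38
f 38 39 40
f 38 40 14
f 39 11 41
f 39 41 40
f 40 41 42
f 40 42 14
f 41 11 12
f 41 12 42
f 42 12 13
f 42 13 14
f 44 46 43
f 47 44 43
f 43 46 45
f 45 47 43
f 44 50 46
f 48 44 47
f 48 50 44
f 46 50 45
f 49 47 45
f 45 50 49
f 49 48 47
f 50 48 49
f 52 51 54
f 52 54 53
f 54 51 55
f 54 55 53
f 55 51 56
f 55 56 53
f 56 51 57
f 56 57 53
f 57 51 58
f 57 58 53
f 58 51 59
f 58 59 53
f 59 51 60
f 59 60 53
f 60 51 61
f 60 61 53
f 61 51 52
f 61 52 53

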